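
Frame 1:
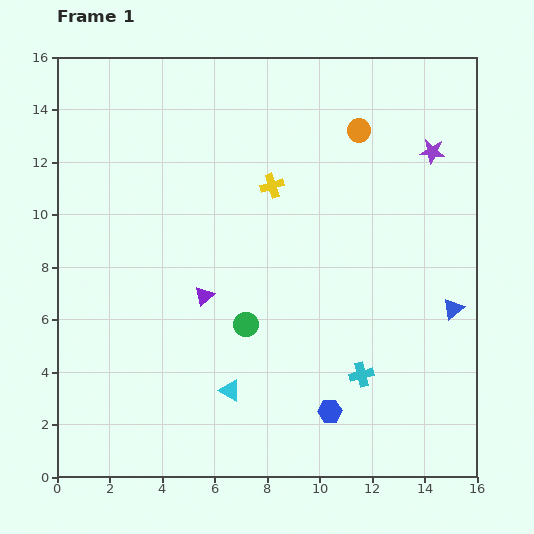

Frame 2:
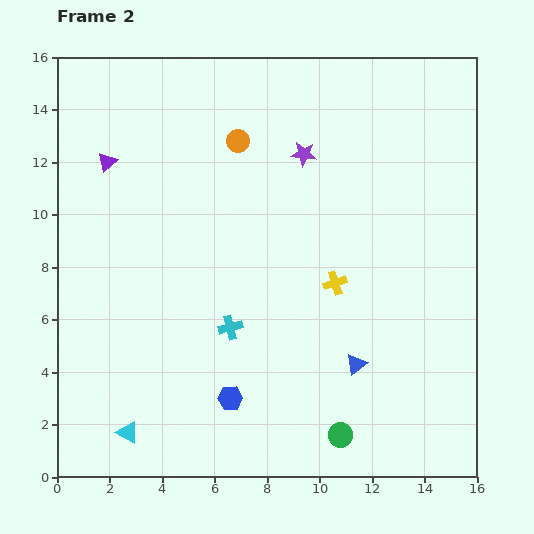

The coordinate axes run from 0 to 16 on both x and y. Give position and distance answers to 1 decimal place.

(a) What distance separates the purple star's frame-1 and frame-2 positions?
4.9

The purple star moved from (14.3, 12.4) to (9.4, 12.3), a distance of √(4.9² + 0.1²) ≈ 4.9.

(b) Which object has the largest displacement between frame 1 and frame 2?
the purple triangle

(moved 6.3; next 5.5)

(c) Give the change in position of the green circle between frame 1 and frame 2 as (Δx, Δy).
(3.6, -4.2)

The green circle was at (7.2, 5.8) in frame 1 and (10.8, 1.6) in frame 2.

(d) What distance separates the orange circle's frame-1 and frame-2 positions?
4.6

The orange circle moved from (11.5, 13.2) to (6.9, 12.8), a distance of √(4.6² + 0.4²) ≈ 4.6.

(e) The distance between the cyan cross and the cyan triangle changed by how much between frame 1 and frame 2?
+0.6

Distance in frame 1: 5.0. Distance in frame 2: 5.6.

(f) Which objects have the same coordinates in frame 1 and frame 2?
none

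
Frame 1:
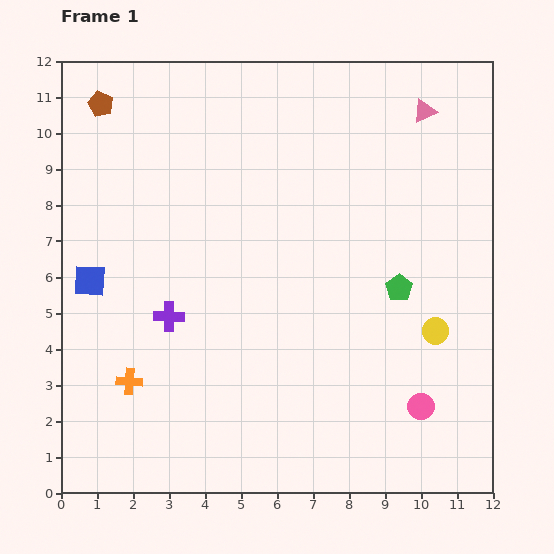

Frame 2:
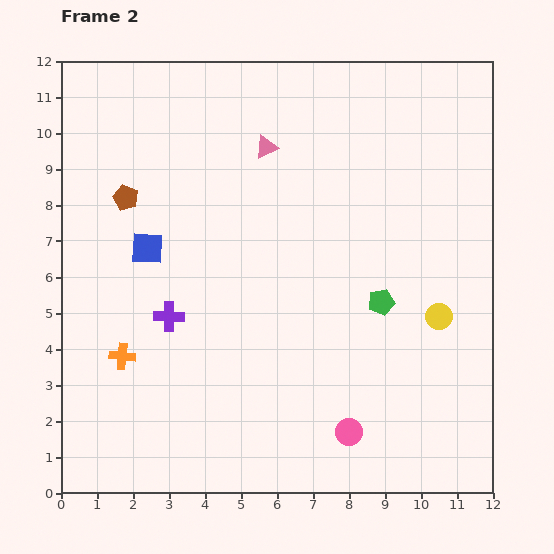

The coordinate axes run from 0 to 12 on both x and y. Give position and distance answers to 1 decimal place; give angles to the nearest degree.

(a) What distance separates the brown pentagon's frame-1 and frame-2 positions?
2.7

The brown pentagon moved from (1.1, 10.8) to (1.8, 8.2), a distance of √(0.7² + 2.6²) ≈ 2.7.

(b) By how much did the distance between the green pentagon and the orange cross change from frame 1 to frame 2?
-0.5

Distance in frame 1: 7.9. Distance in frame 2: 7.4.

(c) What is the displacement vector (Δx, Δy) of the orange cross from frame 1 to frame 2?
(-0.2, 0.7)

The orange cross was at (1.9, 3.1) in frame 1 and (1.7, 3.8) in frame 2.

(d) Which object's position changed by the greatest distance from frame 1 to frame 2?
the pink triangle

(moved 4.5; next 2.7)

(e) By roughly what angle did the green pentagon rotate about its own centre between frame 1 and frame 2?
22° clockwise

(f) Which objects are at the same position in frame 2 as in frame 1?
the purple cross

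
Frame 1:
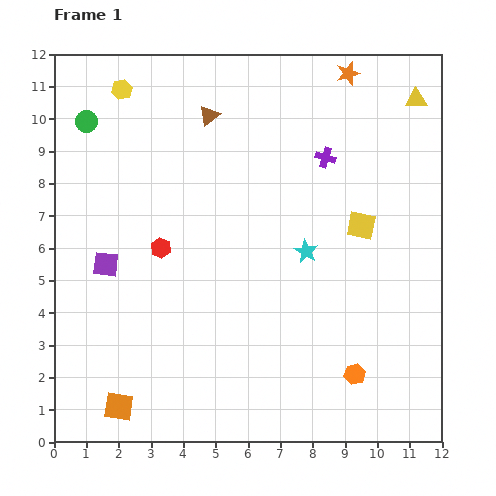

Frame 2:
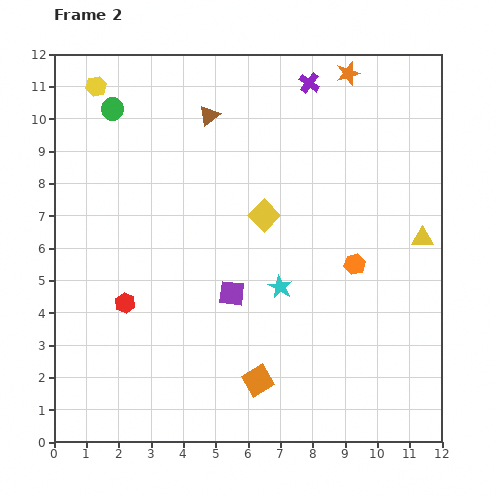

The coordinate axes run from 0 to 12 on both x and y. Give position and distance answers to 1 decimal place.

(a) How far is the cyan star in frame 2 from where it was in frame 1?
1.4

The cyan star moved from (7.8, 5.9) to (7.0, 4.8), a distance of √(0.8² + 1.1²) ≈ 1.4.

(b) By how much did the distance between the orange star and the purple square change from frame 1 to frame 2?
-1.8

Distance in frame 1: 9.5. Distance in frame 2: 7.7.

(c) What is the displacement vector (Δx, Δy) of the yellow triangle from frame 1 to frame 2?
(0.2, -4.3)

The yellow triangle was at (11.2, 10.6) in frame 1 and (11.4, 6.3) in frame 2.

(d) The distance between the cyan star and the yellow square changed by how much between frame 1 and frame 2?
+0.4

Distance in frame 1: 1.9. Distance in frame 2: 2.3.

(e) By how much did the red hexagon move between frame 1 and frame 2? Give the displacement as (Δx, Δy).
(-1.1, -1.7)

The red hexagon was at (3.3, 6.0) in frame 1 and (2.2, 4.3) in frame 2.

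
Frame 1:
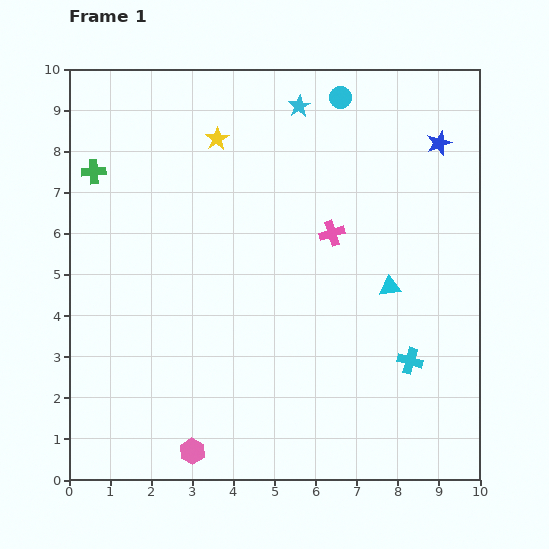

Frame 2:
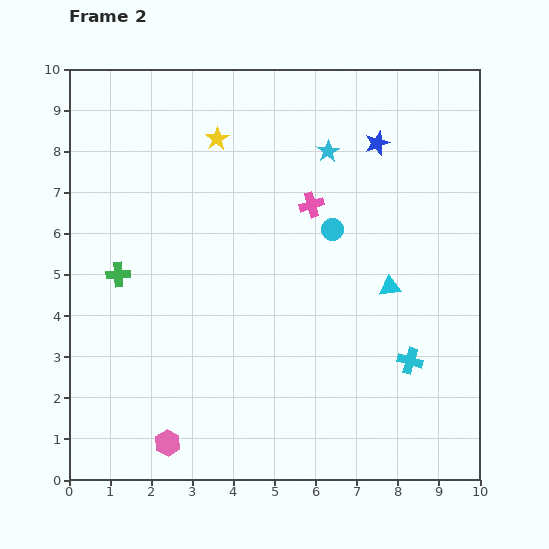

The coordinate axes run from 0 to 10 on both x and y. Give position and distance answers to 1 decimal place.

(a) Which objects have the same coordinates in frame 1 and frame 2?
the cyan cross, the yellow star, the cyan triangle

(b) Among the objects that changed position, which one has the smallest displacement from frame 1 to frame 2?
the pink hexagon

(moved 0.6)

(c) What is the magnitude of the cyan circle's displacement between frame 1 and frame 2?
3.2

The cyan circle moved from (6.6, 9.3) to (6.4, 6.1), a distance of √(0.2² + 3.2²) ≈ 3.2.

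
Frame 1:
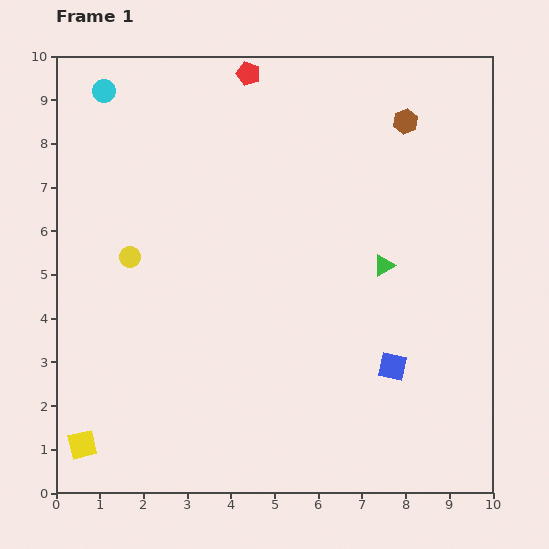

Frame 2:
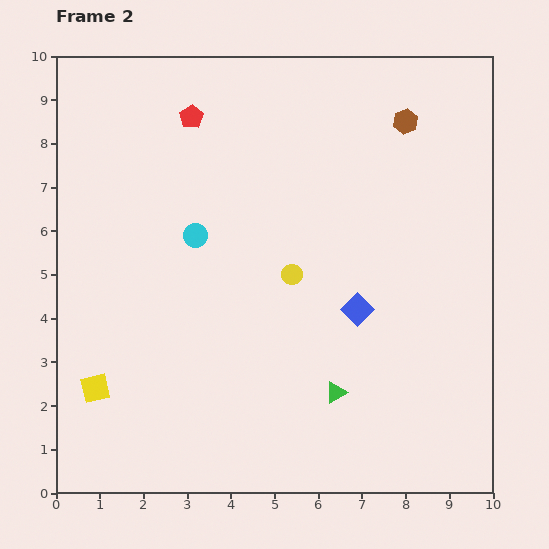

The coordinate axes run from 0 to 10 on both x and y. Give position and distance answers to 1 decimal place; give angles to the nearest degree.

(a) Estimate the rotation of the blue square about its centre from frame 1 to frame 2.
35° clockwise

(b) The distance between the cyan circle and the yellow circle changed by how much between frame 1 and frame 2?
-1.4

Distance in frame 1: 3.8. Distance in frame 2: 2.4.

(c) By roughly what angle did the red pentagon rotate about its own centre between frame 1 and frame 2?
19° clockwise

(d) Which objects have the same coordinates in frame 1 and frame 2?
the brown hexagon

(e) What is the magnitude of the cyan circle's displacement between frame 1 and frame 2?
3.9

The cyan circle moved from (1.1, 9.2) to (3.2, 5.9), a distance of √(2.1² + 3.3²) ≈ 3.9.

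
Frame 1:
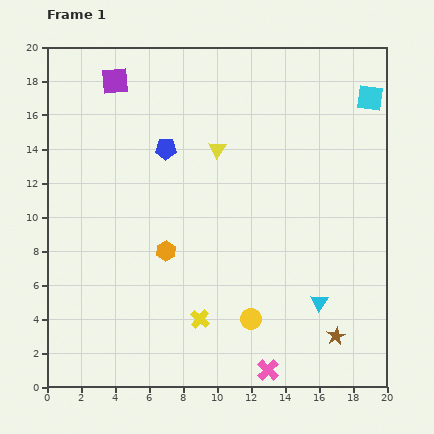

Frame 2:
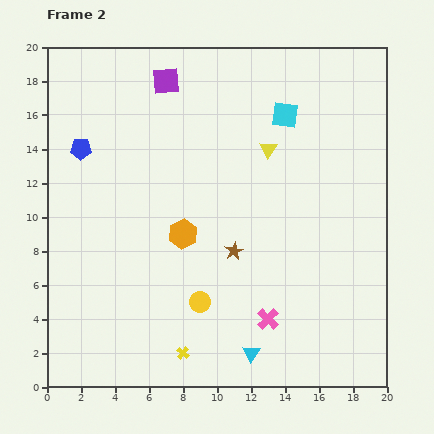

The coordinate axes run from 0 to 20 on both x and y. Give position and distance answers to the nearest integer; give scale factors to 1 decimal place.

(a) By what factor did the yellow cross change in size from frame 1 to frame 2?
0.6×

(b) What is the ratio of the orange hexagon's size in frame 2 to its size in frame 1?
1.5×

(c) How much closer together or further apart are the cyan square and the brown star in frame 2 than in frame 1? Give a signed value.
-5

Distance in frame 1: 14. Distance in frame 2: 9.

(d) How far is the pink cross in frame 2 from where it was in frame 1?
3

The pink cross moved from (13, 1) to (13, 4), a distance of √(0² + 3²) ≈ 3.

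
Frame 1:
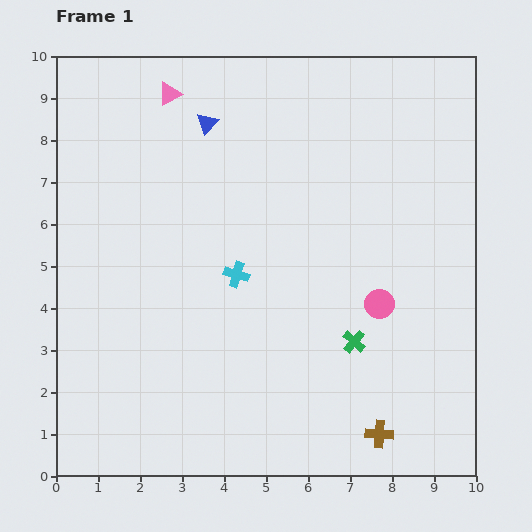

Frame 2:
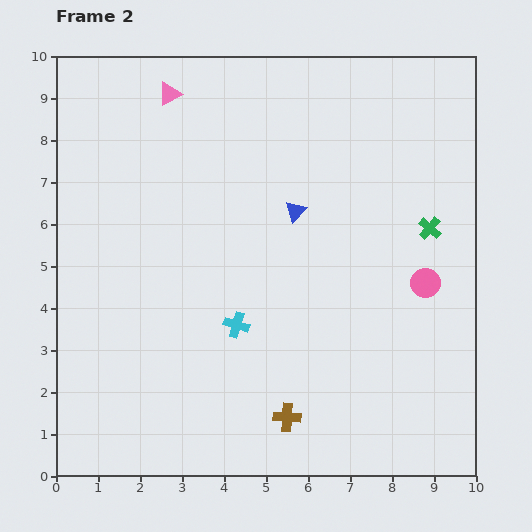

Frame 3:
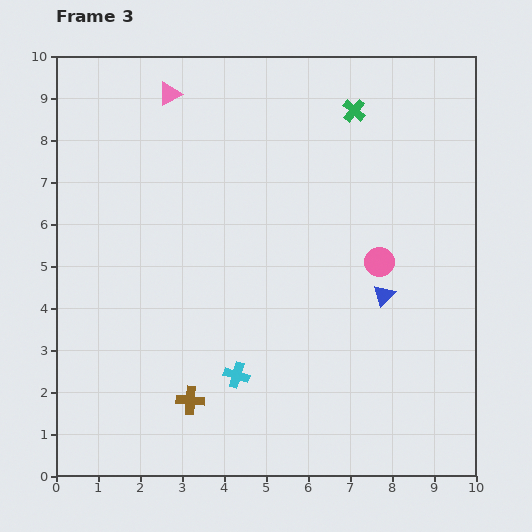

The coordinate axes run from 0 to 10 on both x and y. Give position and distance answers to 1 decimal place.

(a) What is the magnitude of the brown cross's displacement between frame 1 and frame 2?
2.2

The brown cross moved from (7.7, 1.0) to (5.5, 1.4), a distance of √(2.2² + 0.4²) ≈ 2.2.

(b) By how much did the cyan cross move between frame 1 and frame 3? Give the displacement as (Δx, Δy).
(0.0, -2.4)

The cyan cross was at (4.3, 4.8) in frame 1 and (4.3, 2.4) in frame 3.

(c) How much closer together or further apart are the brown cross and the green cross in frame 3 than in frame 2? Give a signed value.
+2.3

Distance in frame 2: 5.6. Distance in frame 3: 7.9.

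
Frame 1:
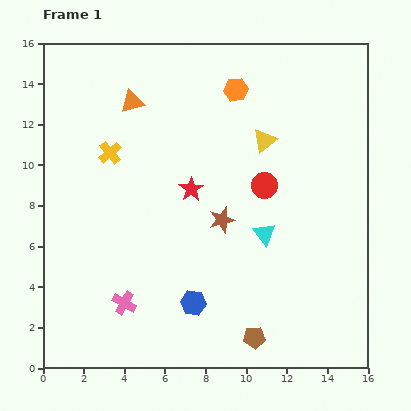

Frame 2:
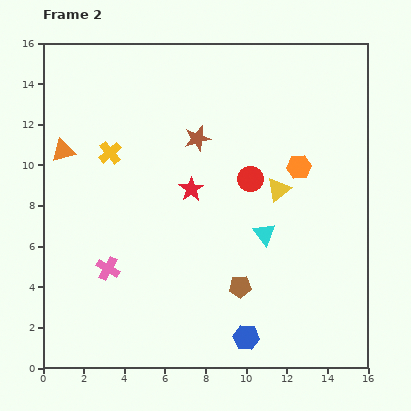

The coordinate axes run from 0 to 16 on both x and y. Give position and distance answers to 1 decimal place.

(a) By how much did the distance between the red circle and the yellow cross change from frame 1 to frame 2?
-0.8

Distance in frame 1: 7.8. Distance in frame 2: 7.0.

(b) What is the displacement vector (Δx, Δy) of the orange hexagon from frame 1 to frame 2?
(3.1, -3.8)

The orange hexagon was at (9.5, 13.7) in frame 1 and (12.6, 9.9) in frame 2.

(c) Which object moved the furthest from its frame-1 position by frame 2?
the orange hexagon

(moved 4.9; next 4.2)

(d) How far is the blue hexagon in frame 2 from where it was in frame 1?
3.1

The blue hexagon moved from (7.4, 3.2) to (10.0, 1.5), a distance of √(2.6² + 1.7²) ≈ 3.1.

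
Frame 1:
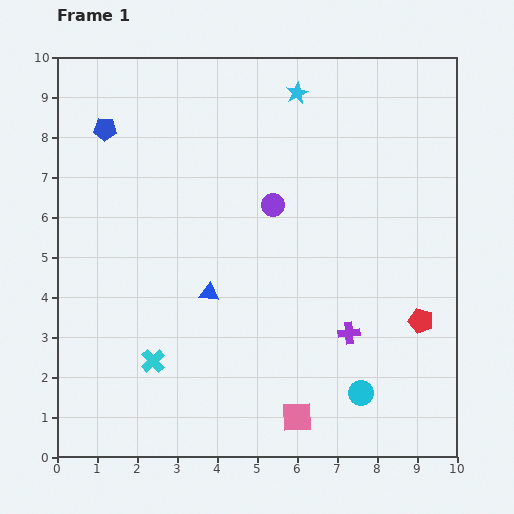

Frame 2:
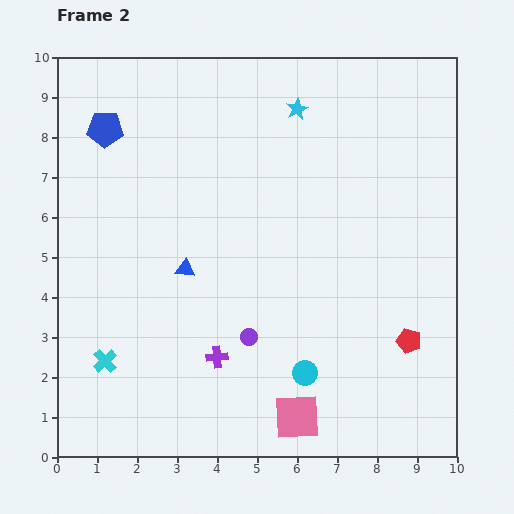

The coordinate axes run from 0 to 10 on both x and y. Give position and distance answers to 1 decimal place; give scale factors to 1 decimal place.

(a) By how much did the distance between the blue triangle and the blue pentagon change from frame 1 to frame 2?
-0.9

Distance in frame 1: 4.9. Distance in frame 2: 4.0.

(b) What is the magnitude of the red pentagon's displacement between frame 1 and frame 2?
0.6

The red pentagon moved from (9.1, 3.4) to (8.8, 2.9), a distance of √(0.3² + 0.5²) ≈ 0.6.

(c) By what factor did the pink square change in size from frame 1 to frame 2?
1.5×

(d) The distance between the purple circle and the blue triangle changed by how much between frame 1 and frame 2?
-0.4

Distance in frame 1: 2.7. Distance in frame 2: 2.3.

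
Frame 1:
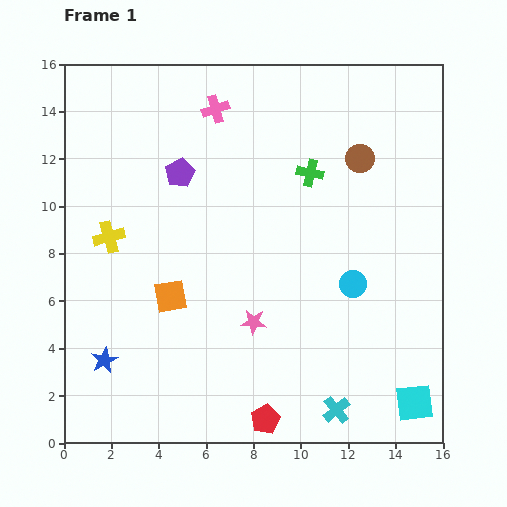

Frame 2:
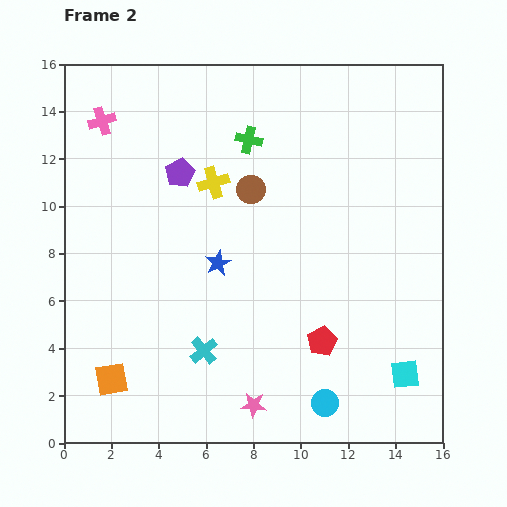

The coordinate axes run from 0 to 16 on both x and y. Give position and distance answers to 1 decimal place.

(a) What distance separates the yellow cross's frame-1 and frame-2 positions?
5.0

The yellow cross moved from (1.9, 8.7) to (6.3, 11.0), a distance of √(4.4² + 2.3²) ≈ 5.0.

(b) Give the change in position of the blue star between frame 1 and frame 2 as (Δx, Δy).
(4.8, 4.1)

The blue star was at (1.7, 3.5) in frame 1 and (6.5, 7.6) in frame 2.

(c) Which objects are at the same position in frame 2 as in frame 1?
the purple pentagon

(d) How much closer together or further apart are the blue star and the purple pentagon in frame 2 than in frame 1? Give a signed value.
-4.4

Distance in frame 1: 8.5. Distance in frame 2: 4.1.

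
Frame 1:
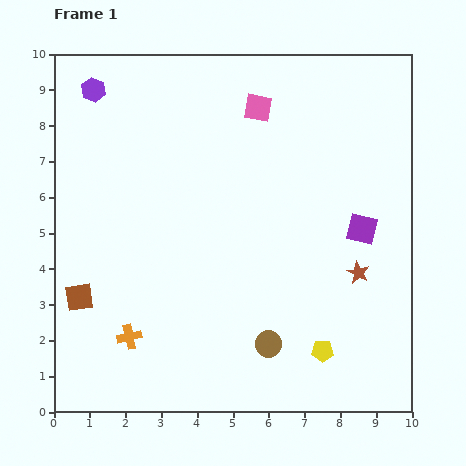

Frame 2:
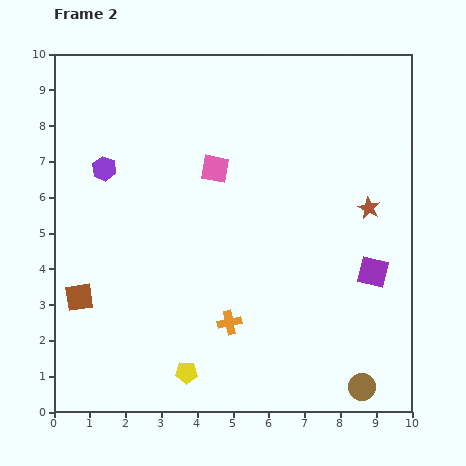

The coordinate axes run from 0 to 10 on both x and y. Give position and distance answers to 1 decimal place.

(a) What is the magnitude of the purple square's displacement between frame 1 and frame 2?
1.2

The purple square moved from (8.6, 5.1) to (8.9, 3.9), a distance of √(0.3² + 1.2²) ≈ 1.2.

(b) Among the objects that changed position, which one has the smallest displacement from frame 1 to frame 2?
the purple square

(moved 1.2)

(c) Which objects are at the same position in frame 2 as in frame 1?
the brown square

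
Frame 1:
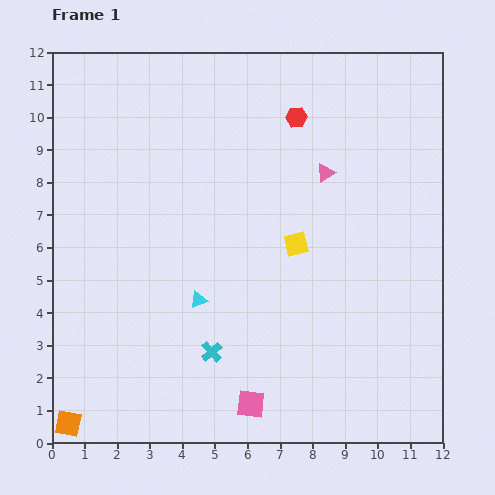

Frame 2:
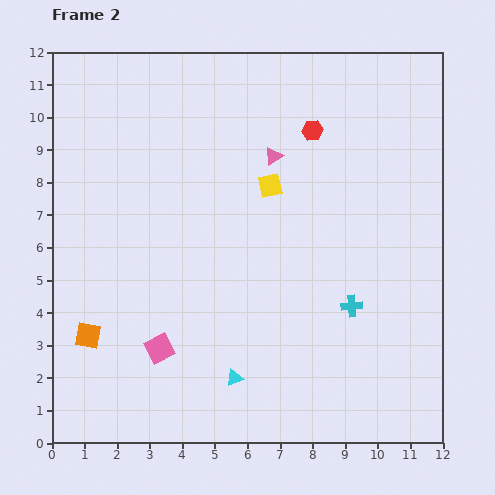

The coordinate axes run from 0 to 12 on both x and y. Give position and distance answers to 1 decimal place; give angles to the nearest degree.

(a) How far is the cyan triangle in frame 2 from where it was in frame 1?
2.6

The cyan triangle moved from (4.5, 4.4) to (5.6, 2.0), a distance of √(1.1² + 2.4²) ≈ 2.6.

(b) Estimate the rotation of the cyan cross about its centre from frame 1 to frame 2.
36° clockwise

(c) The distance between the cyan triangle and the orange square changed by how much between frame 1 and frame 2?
-0.8

Distance in frame 1: 5.5. Distance in frame 2: 4.7.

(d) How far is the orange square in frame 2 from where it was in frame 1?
2.8

The orange square moved from (0.5, 0.6) to (1.1, 3.3), a distance of √(0.6² + 2.7²) ≈ 2.8.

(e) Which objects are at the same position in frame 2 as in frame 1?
none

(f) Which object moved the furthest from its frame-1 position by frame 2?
the cyan cross

(moved 4.5; next 3.3)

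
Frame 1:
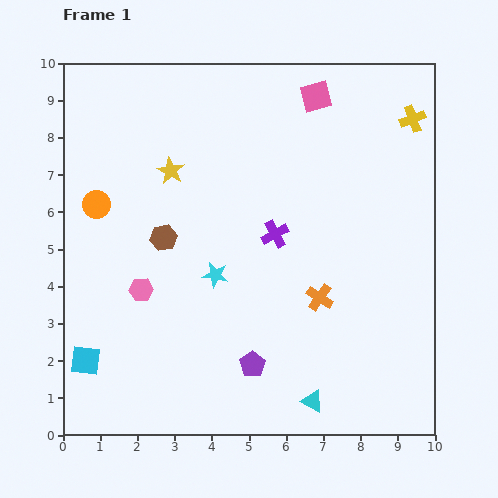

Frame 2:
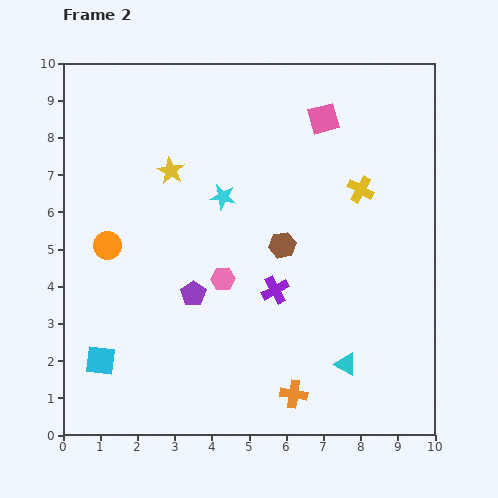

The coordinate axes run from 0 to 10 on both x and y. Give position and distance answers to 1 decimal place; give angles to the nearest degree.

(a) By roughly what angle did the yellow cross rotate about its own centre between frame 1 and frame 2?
39° counter-clockwise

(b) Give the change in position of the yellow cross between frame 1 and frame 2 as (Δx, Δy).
(-1.4, -1.9)

The yellow cross was at (9.4, 8.5) in frame 1 and (8.0, 6.6) in frame 2.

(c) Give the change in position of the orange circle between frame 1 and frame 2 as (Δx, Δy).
(0.3, -1.1)

The orange circle was at (0.9, 6.2) in frame 1 and (1.2, 5.1) in frame 2.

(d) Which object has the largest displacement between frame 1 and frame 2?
the brown hexagon

(moved 3.2; next 2.7)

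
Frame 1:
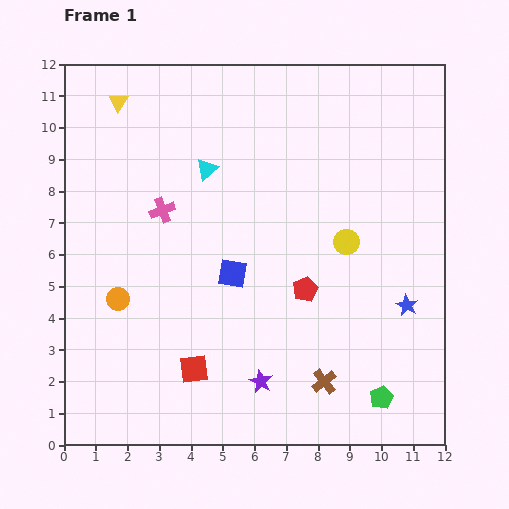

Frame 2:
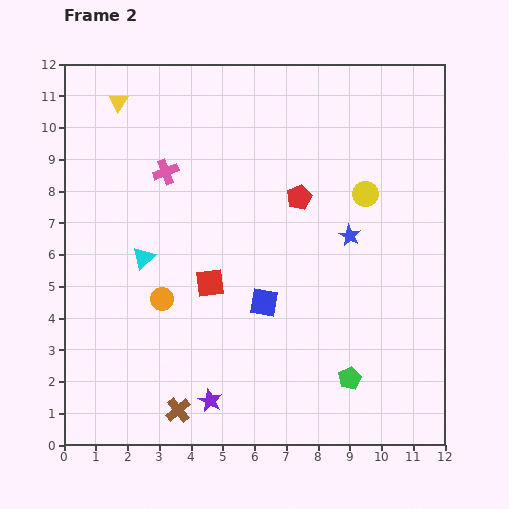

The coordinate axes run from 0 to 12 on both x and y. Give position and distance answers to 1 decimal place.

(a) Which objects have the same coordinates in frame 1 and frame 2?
the yellow triangle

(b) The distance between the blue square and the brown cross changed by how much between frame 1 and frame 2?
-0.2

Distance in frame 1: 4.5. Distance in frame 2: 4.3.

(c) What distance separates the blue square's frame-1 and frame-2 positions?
1.3

The blue square moved from (5.3, 5.4) to (6.3, 4.5), a distance of √(1.0² + 0.9²) ≈ 1.3.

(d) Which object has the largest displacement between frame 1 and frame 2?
the brown cross

(moved 4.7; next 3.4)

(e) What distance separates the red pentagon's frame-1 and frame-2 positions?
2.9

The red pentagon moved from (7.6, 4.9) to (7.4, 7.8), a distance of √(0.2² + 2.9²) ≈ 2.9.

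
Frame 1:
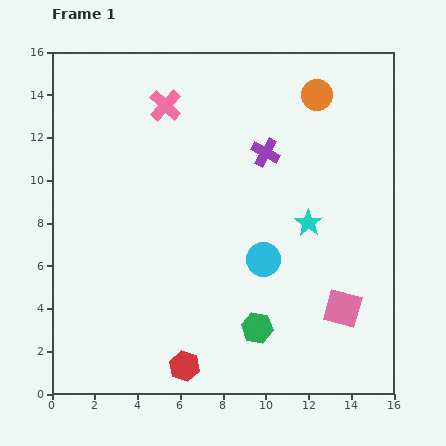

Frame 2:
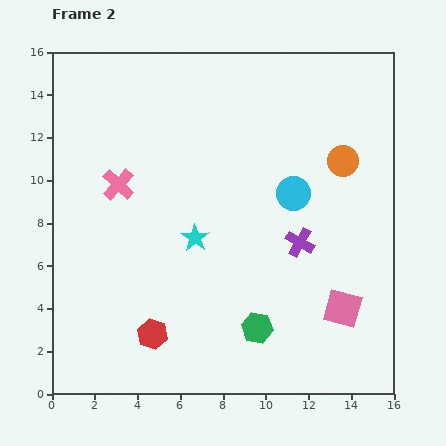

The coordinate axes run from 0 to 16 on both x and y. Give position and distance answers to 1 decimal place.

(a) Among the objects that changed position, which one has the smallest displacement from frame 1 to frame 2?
the red hexagon

(moved 2.1)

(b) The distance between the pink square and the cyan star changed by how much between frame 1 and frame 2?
+3.3

Distance in frame 1: 4.3. Distance in frame 2: 7.6.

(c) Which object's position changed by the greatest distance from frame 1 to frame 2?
the cyan star

(moved 5.3; next 4.5)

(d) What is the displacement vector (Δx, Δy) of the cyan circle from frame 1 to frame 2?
(1.4, 3.1)

The cyan circle was at (9.9, 6.3) in frame 1 and (11.3, 9.4) in frame 2.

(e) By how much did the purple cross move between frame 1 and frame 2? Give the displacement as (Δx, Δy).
(1.6, -4.2)

The purple cross was at (10.0, 11.3) in frame 1 and (11.6, 7.1) in frame 2.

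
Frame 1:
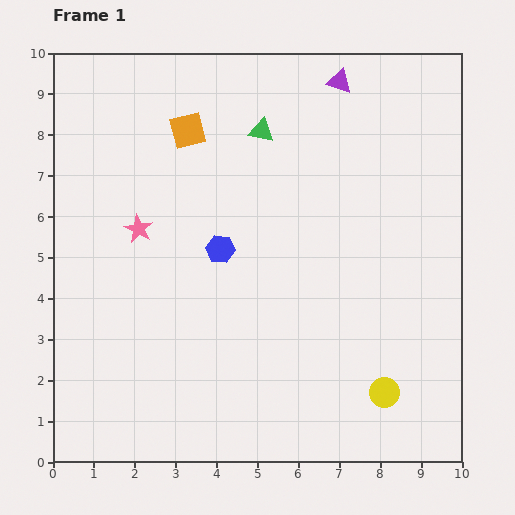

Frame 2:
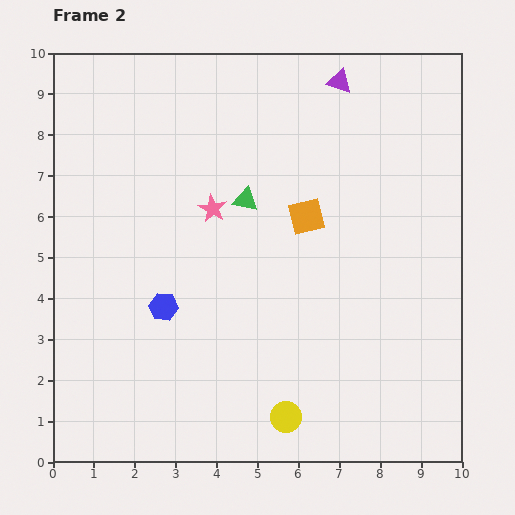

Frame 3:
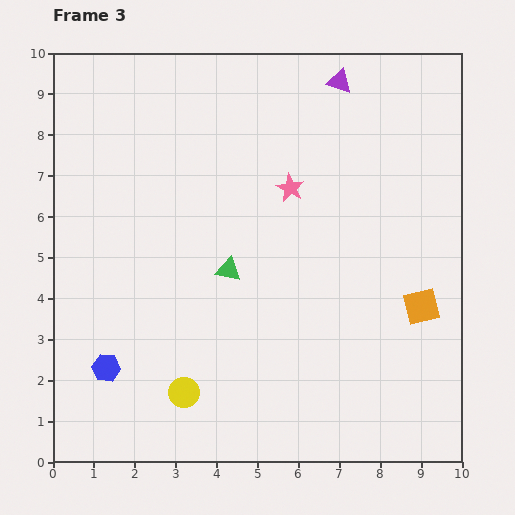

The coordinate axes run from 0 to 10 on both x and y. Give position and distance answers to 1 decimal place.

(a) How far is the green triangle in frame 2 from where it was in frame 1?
1.7

The green triangle moved from (5.1, 8.1) to (4.7, 6.4), a distance of √(0.4² + 1.7²) ≈ 1.7.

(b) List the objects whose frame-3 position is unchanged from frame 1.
the purple triangle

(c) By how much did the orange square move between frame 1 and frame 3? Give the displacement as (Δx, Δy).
(5.7, -4.3)

The orange square was at (3.3, 8.1) in frame 1 and (9.0, 3.8) in frame 3.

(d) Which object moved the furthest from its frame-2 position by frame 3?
the orange square

(moved 3.6; next 2.6)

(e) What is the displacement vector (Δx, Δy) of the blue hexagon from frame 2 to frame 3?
(-1.4, -1.5)

The blue hexagon was at (2.7, 3.8) in frame 2 and (1.3, 2.3) in frame 3.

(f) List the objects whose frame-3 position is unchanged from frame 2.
the purple triangle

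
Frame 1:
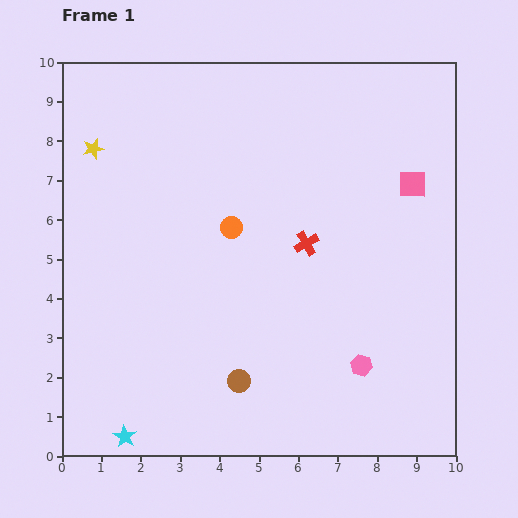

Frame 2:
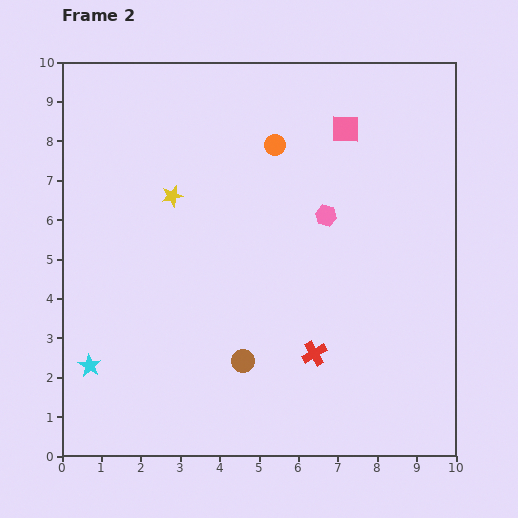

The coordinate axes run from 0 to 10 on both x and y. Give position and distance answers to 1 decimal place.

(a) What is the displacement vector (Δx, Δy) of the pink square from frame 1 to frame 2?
(-1.7, 1.4)

The pink square was at (8.9, 6.9) in frame 1 and (7.2, 8.3) in frame 2.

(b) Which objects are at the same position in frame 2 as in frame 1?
none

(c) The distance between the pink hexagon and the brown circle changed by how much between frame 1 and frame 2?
+1.2

Distance in frame 1: 3.1. Distance in frame 2: 4.3.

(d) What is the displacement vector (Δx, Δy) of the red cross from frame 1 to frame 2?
(0.2, -2.8)

The red cross was at (6.2, 5.4) in frame 1 and (6.4, 2.6) in frame 2.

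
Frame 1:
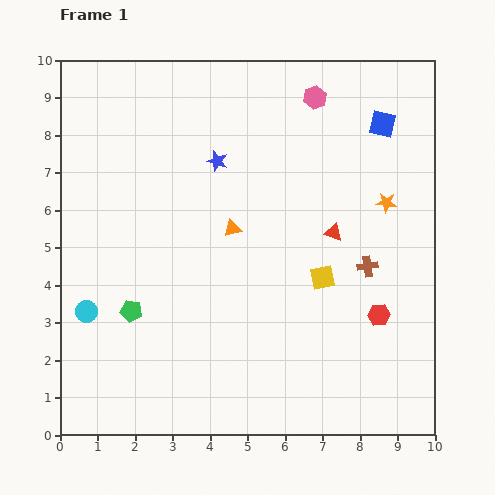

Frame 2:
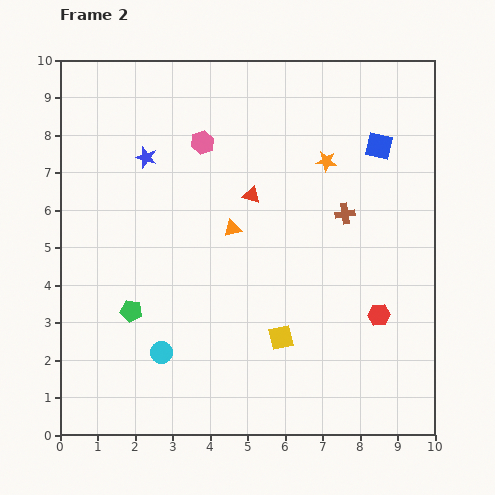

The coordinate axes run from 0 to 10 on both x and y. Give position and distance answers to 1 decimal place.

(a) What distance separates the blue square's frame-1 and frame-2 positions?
0.6

The blue square moved from (8.6, 8.3) to (8.5, 7.7), a distance of √(0.1² + 0.6²) ≈ 0.6.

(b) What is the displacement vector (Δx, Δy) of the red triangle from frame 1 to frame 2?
(-2.2, 1.0)

The red triangle was at (7.3, 5.4) in frame 1 and (5.1, 6.4) in frame 2.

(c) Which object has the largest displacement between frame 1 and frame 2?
the pink hexagon

(moved 3.2; next 2.4)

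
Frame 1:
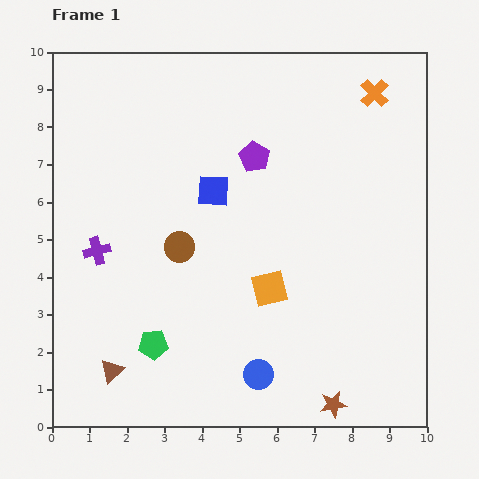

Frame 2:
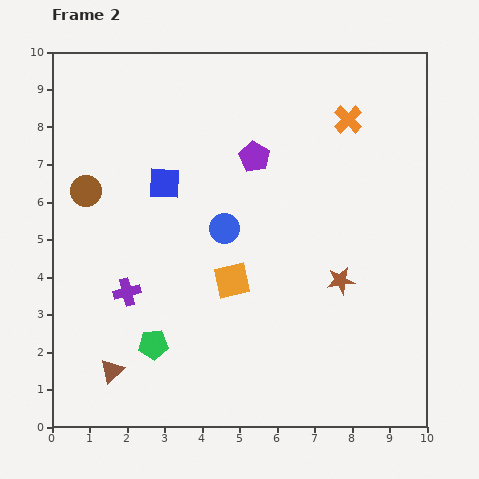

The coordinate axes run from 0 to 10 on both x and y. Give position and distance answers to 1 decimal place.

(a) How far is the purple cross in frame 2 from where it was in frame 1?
1.4

The purple cross moved from (1.2, 4.7) to (2.0, 3.6), a distance of √(0.8² + 1.1²) ≈ 1.4.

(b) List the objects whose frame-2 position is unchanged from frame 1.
the brown triangle, the green pentagon, the purple pentagon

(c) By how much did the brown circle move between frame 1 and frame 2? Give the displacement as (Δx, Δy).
(-2.5, 1.5)

The brown circle was at (3.4, 4.8) in frame 1 and (0.9, 6.3) in frame 2.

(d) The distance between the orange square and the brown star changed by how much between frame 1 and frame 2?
-0.6

Distance in frame 1: 3.5. Distance in frame 2: 2.9.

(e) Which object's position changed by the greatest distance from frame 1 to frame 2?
the blue circle

(moved 4.0; next 3.3)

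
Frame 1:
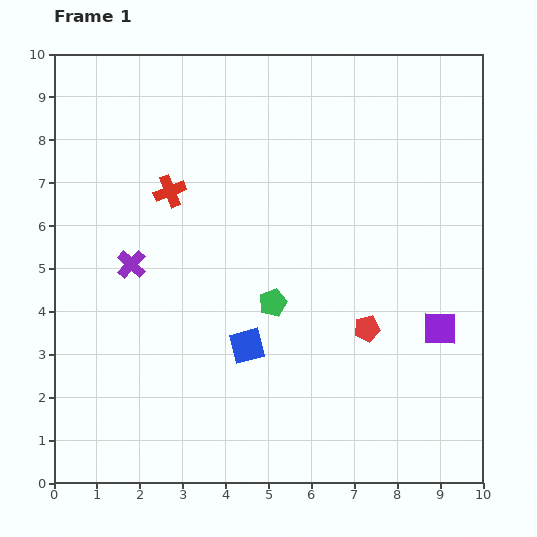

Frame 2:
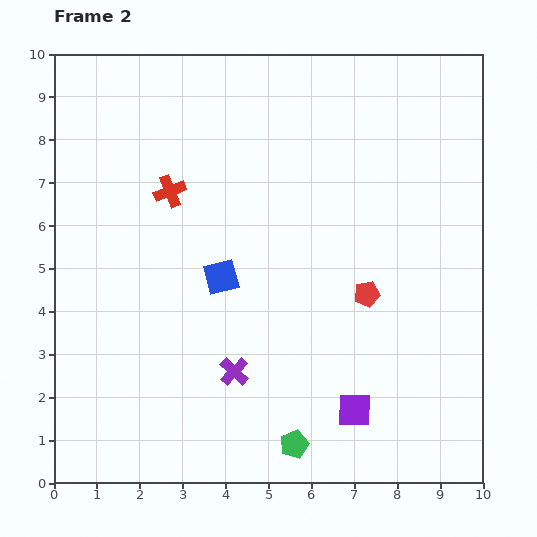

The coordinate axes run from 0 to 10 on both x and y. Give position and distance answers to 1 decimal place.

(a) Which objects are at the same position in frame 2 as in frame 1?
the red cross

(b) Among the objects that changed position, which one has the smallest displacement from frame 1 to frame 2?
the red pentagon

(moved 0.8)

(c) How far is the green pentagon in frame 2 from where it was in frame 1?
3.3

The green pentagon moved from (5.1, 4.2) to (5.6, 0.9), a distance of √(0.5² + 3.3²) ≈ 3.3.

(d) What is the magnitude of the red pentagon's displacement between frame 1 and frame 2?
0.8

The red pentagon moved from (7.3, 3.6) to (7.3, 4.4), a distance of √(0.0² + 0.8²) ≈ 0.8.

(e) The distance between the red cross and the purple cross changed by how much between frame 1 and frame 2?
+2.6

Distance in frame 1: 1.9. Distance in frame 2: 4.5.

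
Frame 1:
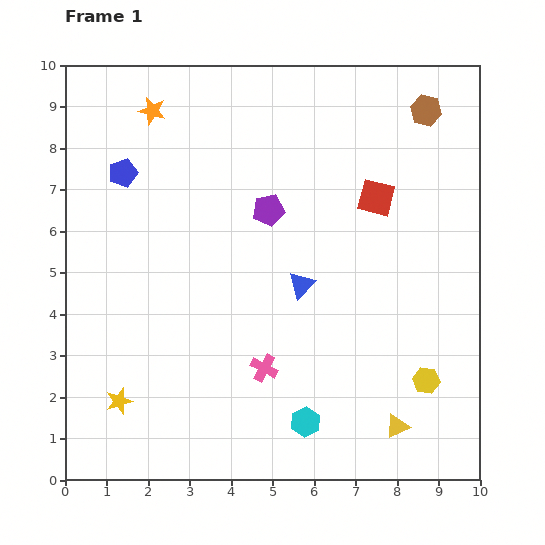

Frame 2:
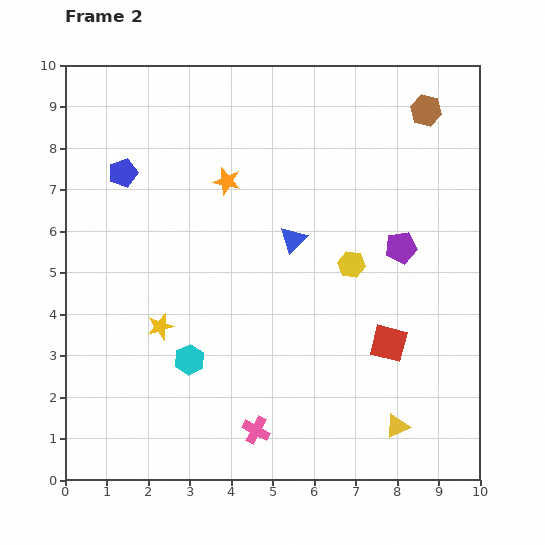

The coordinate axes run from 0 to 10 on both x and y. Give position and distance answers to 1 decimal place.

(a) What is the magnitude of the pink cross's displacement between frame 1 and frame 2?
1.5

The pink cross moved from (4.8, 2.7) to (4.6, 1.2), a distance of √(0.2² + 1.5²) ≈ 1.5.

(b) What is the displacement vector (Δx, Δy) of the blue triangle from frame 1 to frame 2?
(-0.2, 1.1)

The blue triangle was at (5.7, 4.7) in frame 1 and (5.5, 5.8) in frame 2.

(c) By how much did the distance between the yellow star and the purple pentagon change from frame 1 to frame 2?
+0.3

Distance in frame 1: 5.8. Distance in frame 2: 6.1.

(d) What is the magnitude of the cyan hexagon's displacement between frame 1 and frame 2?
3.2

The cyan hexagon moved from (5.8, 1.4) to (3.0, 2.9), a distance of √(2.8² + 1.5²) ≈ 3.2.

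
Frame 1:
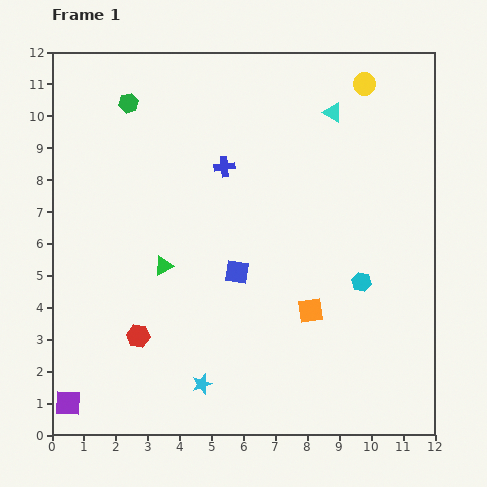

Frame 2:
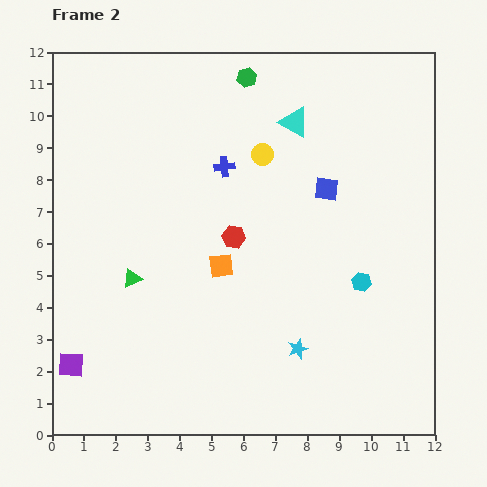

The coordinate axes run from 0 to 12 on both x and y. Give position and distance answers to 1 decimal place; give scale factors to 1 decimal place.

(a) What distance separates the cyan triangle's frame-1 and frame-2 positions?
1.2

The cyan triangle moved from (8.8, 10.1) to (7.6, 9.8), a distance of √(1.2² + 0.3²) ≈ 1.2.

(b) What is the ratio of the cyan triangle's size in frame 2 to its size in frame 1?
1.5×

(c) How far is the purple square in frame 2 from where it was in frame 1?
1.2

The purple square moved from (0.5, 1.0) to (0.6, 2.2), a distance of √(0.1² + 1.2²) ≈ 1.2.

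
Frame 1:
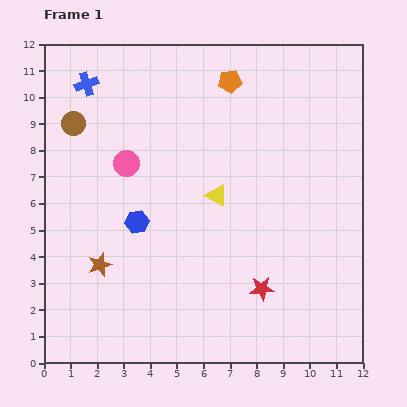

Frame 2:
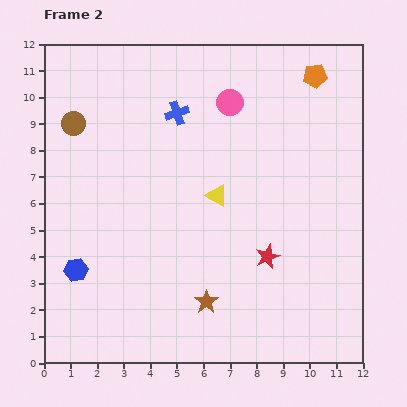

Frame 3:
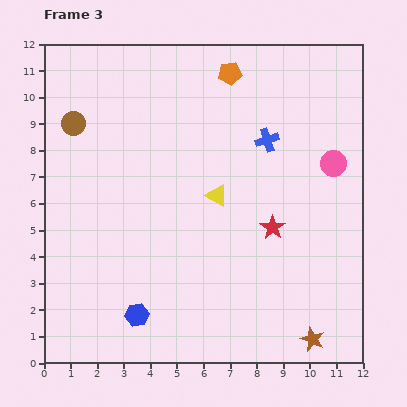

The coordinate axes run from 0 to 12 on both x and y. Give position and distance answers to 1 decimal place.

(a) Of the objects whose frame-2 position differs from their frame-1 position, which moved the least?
the red star

(moved 1.2)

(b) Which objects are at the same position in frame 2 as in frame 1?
the brown circle, the yellow triangle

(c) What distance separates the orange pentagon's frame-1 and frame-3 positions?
0.3

The orange pentagon moved from (7.0, 10.6) to (7.0, 10.9), a distance of √(0.0² + 0.3²) ≈ 0.3.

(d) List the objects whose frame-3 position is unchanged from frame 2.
the brown circle, the yellow triangle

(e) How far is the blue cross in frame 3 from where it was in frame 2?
3.5

The blue cross moved from (5.0, 9.4) to (8.4, 8.4), a distance of √(3.4² + 1.0²) ≈ 3.5.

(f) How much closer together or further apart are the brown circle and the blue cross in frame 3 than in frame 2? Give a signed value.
+3.4

Distance in frame 2: 3.9. Distance in frame 3: 7.3.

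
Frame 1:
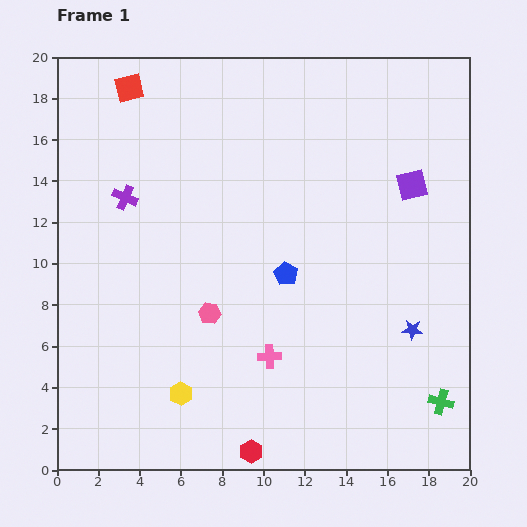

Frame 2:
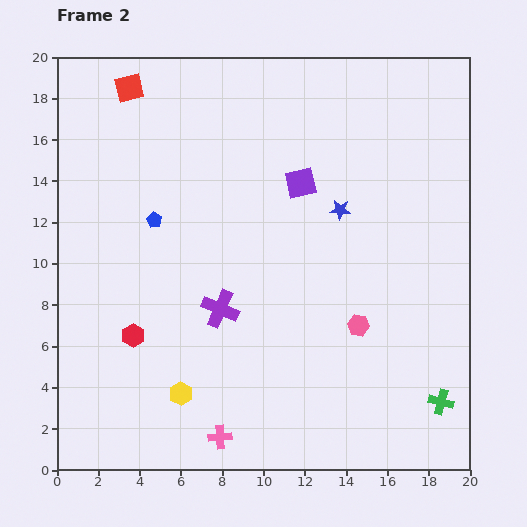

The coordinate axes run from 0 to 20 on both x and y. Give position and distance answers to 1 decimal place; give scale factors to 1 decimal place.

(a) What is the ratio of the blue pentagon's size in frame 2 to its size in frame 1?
0.6×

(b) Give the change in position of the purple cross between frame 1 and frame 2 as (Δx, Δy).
(4.6, -5.4)

The purple cross was at (3.3, 13.2) in frame 1 and (7.9, 7.8) in frame 2.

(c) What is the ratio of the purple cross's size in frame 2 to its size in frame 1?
1.5×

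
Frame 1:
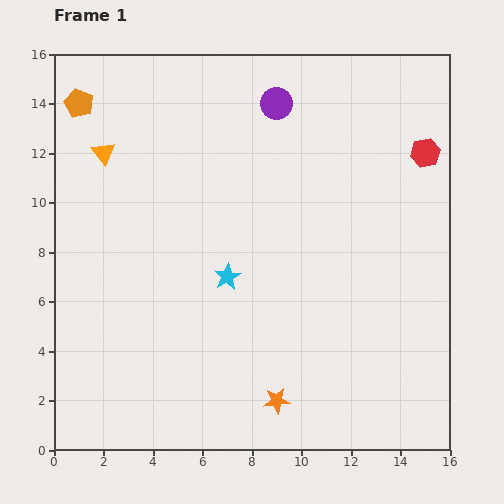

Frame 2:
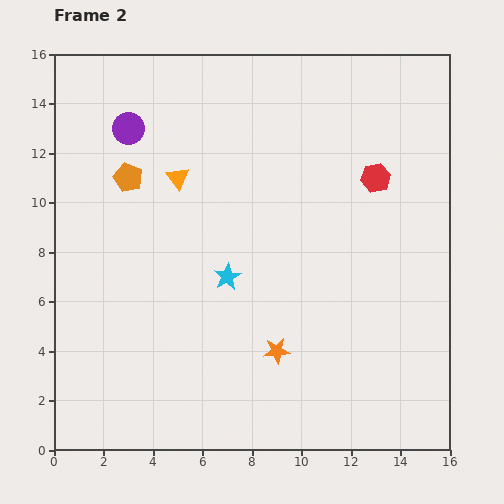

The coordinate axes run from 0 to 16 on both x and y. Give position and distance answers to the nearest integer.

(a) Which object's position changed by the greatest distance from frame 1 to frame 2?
the purple circle

(moved 6; next 4)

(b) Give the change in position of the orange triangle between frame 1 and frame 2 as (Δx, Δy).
(3, -1)

The orange triangle was at (2, 12) in frame 1 and (5, 11) in frame 2.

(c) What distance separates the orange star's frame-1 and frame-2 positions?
2

The orange star moved from (9, 2) to (9, 4), a distance of √(0² + 2²) ≈ 2.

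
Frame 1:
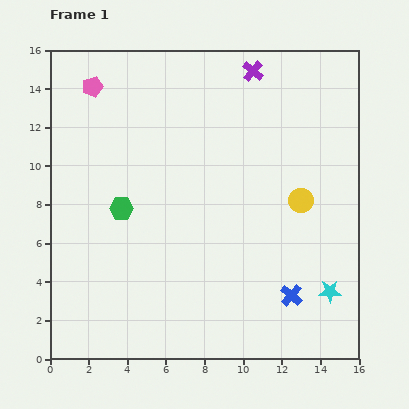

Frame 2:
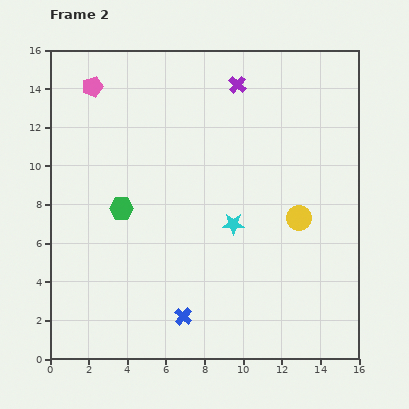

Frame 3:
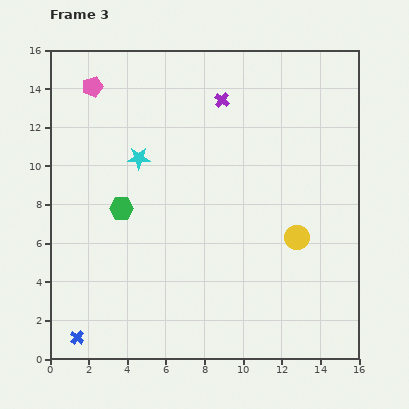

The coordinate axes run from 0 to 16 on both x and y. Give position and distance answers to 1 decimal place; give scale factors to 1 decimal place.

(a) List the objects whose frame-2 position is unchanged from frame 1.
the green hexagon, the pink pentagon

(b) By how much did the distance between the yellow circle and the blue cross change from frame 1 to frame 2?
+3.0

Distance in frame 1: 4.9. Distance in frame 2: 7.9.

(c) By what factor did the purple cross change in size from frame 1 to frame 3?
0.7×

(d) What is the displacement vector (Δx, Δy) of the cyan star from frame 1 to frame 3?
(-9.9, 6.9)

The cyan star was at (14.5, 3.5) in frame 1 and (4.6, 10.4) in frame 3.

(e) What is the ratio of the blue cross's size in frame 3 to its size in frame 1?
0.6×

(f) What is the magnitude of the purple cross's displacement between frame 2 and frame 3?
1.1

The purple cross moved from (9.7, 14.2) to (8.9, 13.4), a distance of √(0.8² + 0.8²) ≈ 1.1.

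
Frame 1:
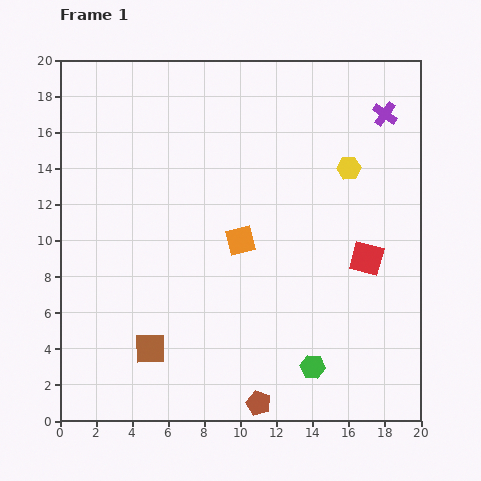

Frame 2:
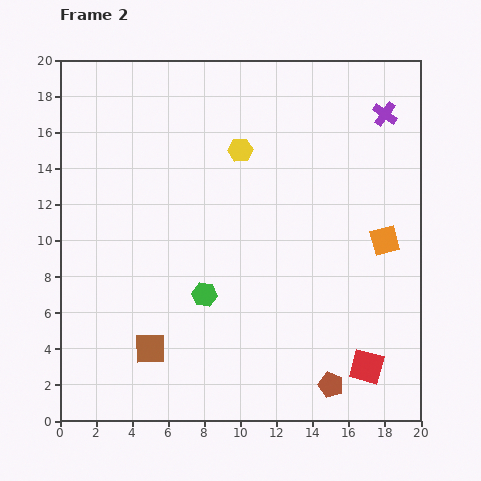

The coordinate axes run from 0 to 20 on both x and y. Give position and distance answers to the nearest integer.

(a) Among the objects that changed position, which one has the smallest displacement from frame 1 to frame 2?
the brown pentagon

(moved 4)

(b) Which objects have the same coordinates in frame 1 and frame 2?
the brown square, the purple cross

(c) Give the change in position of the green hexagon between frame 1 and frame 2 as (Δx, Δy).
(-6, 4)

The green hexagon was at (14, 3) in frame 1 and (8, 7) in frame 2.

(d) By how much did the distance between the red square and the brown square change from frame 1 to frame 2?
-1

Distance in frame 1: 13. Distance in frame 2: 12.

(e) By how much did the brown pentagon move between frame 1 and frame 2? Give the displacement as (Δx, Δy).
(4, 1)

The brown pentagon was at (11, 1) in frame 1 and (15, 2) in frame 2.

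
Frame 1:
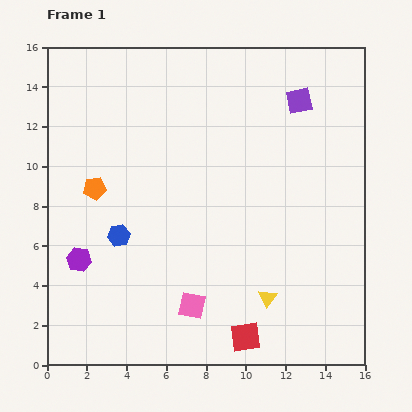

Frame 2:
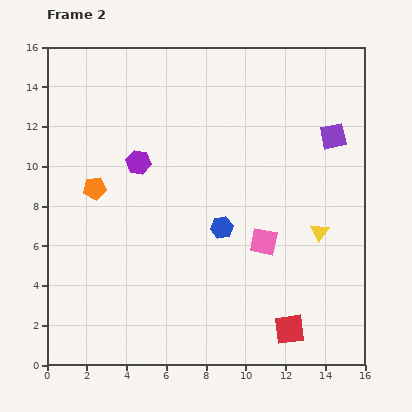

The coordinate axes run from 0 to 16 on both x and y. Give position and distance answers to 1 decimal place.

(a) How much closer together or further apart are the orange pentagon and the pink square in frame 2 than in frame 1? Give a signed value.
+1.2

Distance in frame 1: 7.7. Distance in frame 2: 8.9.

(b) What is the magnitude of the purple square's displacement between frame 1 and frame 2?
2.5

The purple square moved from (12.7, 13.3) to (14.4, 11.5), a distance of √(1.7² + 1.8²) ≈ 2.5.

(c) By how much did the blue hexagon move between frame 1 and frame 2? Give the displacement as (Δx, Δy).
(5.2, 0.4)

The blue hexagon was at (3.6, 6.5) in frame 1 and (8.8, 6.9) in frame 2.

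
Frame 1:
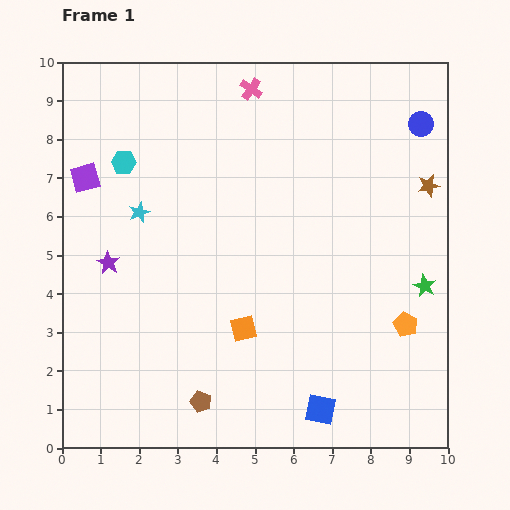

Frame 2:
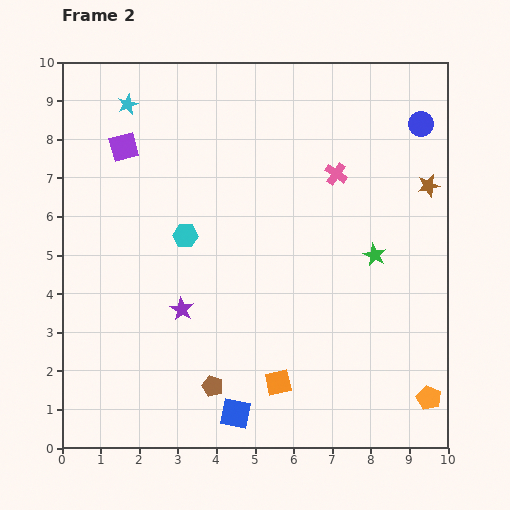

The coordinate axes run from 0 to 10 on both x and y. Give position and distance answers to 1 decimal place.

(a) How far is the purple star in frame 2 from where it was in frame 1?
2.2

The purple star moved from (1.2, 4.8) to (3.1, 3.6), a distance of √(1.9² + 1.2²) ≈ 2.2.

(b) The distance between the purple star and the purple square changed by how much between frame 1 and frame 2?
+2.2

Distance in frame 1: 2.3. Distance in frame 2: 4.5.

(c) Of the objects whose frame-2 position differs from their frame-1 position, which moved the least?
the brown pentagon

(moved 0.5)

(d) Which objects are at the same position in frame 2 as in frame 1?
the blue circle, the brown star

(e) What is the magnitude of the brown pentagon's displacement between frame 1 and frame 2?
0.5

The brown pentagon moved from (3.6, 1.2) to (3.9, 1.6), a distance of √(0.3² + 0.4²) ≈ 0.5.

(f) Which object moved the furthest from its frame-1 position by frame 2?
the pink cross

(moved 3.1; next 2.8)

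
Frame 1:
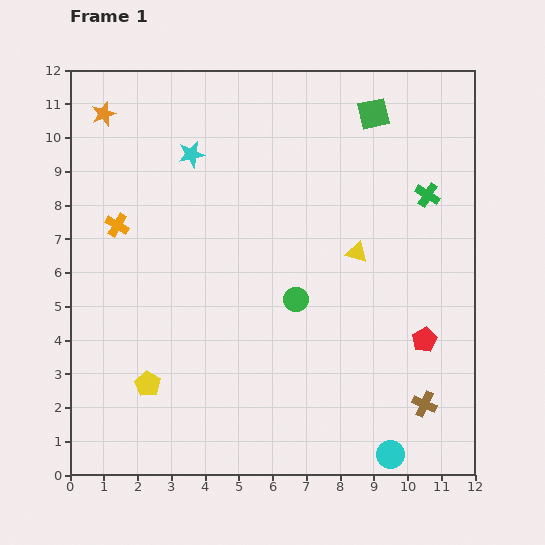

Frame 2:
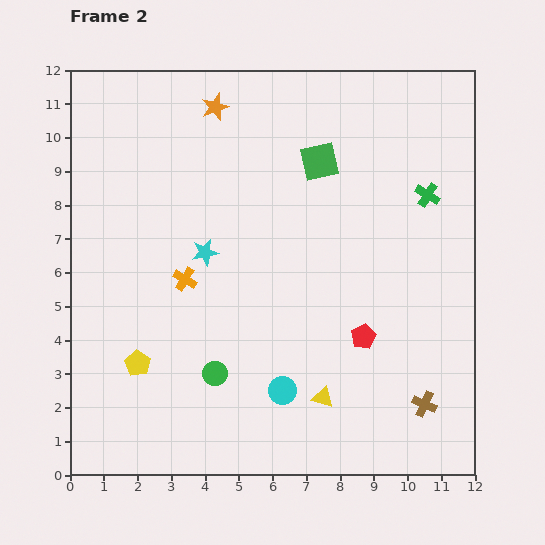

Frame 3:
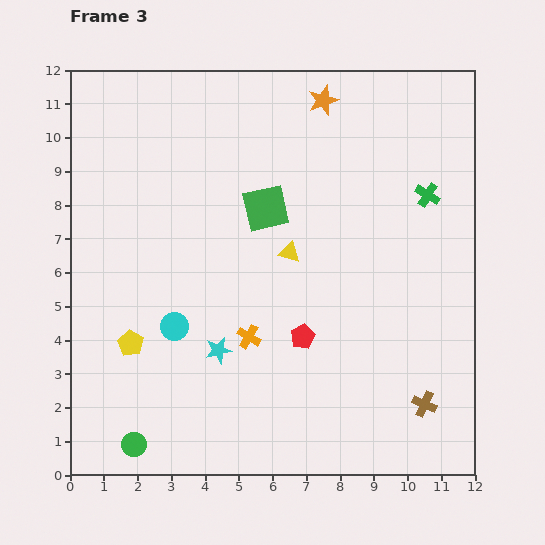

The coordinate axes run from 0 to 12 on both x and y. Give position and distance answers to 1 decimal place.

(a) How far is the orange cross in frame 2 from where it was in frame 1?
2.6

The orange cross moved from (1.4, 7.4) to (3.4, 5.8), a distance of √(2.0² + 1.6²) ≈ 2.6.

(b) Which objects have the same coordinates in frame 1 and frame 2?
the green cross, the brown cross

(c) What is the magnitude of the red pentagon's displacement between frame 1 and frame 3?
3.6

The red pentagon moved from (10.5, 4.0) to (6.9, 4.1), a distance of √(3.6² + 0.1²) ≈ 3.6.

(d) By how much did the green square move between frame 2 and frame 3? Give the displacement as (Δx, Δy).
(-1.6, -1.4)

The green square was at (7.4, 9.3) in frame 2 and (5.8, 7.9) in frame 3.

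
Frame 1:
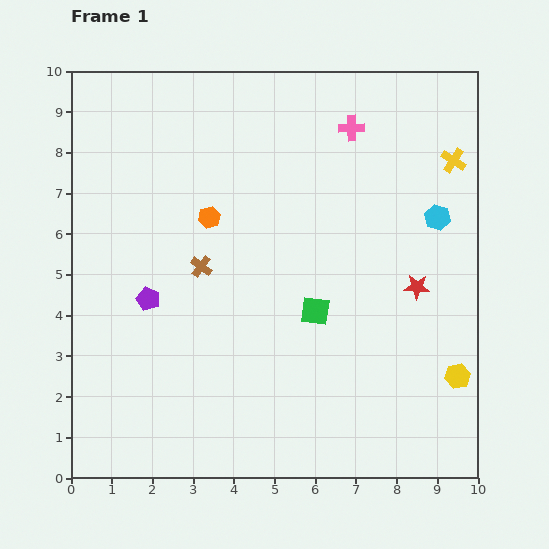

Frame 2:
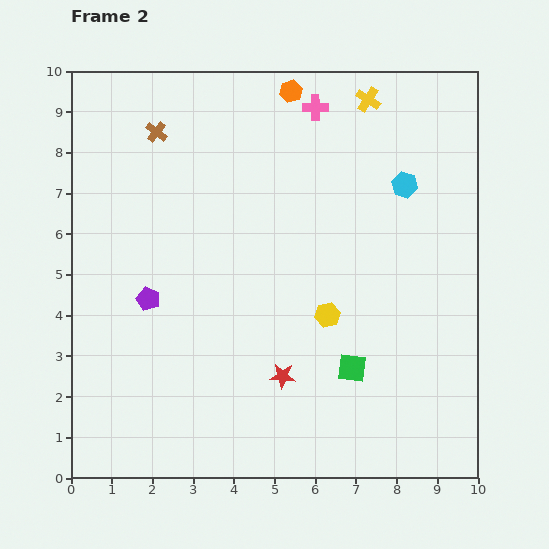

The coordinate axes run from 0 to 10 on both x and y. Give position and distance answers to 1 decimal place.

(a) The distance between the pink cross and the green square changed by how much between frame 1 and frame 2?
+1.9

Distance in frame 1: 4.6. Distance in frame 2: 6.5.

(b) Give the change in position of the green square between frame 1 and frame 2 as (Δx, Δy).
(0.9, -1.4)

The green square was at (6.0, 4.1) in frame 1 and (6.9, 2.7) in frame 2.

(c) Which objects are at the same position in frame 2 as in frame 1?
the purple pentagon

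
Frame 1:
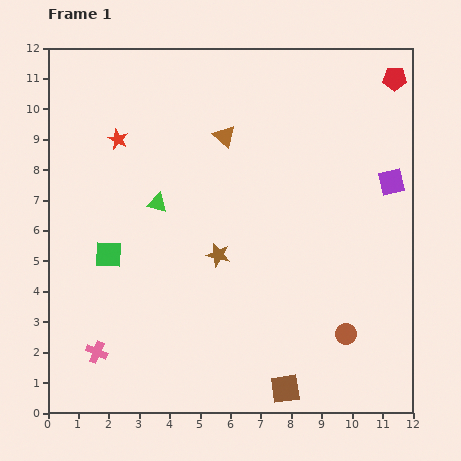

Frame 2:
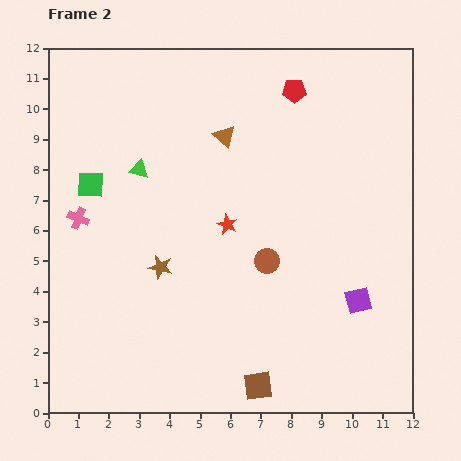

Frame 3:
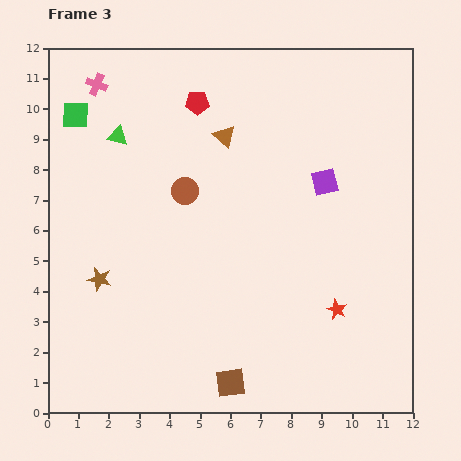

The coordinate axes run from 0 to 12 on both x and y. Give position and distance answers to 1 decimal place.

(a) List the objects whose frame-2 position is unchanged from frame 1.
the brown triangle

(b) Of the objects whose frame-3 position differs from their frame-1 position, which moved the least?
the brown square

(moved 1.8)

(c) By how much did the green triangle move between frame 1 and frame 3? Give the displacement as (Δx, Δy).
(-1.3, 2.2)

The green triangle was at (3.6, 6.9) in frame 1 and (2.3, 9.1) in frame 3.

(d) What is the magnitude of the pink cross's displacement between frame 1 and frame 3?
8.8

The pink cross moved from (1.6, 2.0) to (1.6, 10.8), a distance of √(0.0² + 8.8²) ≈ 8.8.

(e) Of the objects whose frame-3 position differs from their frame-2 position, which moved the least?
the brown square

(moved 0.9)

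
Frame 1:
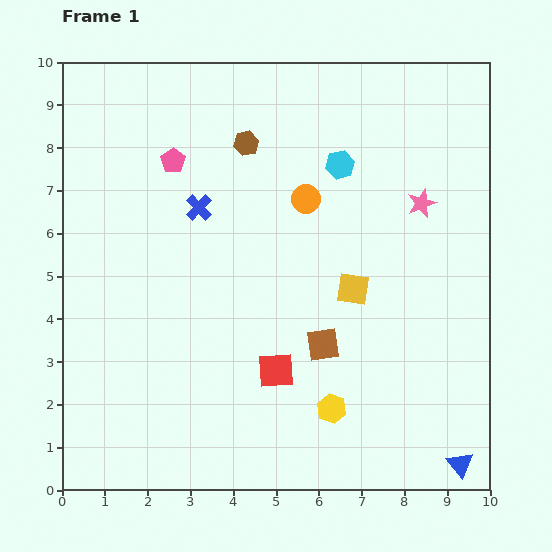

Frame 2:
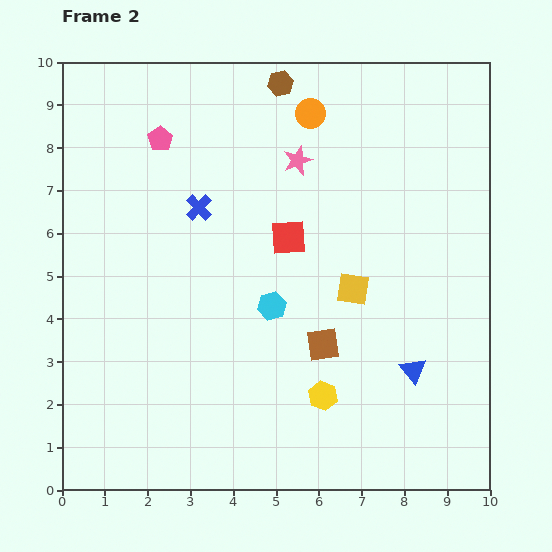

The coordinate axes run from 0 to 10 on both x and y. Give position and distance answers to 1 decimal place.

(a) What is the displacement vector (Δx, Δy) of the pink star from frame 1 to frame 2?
(-2.9, 1.0)

The pink star was at (8.4, 6.7) in frame 1 and (5.5, 7.7) in frame 2.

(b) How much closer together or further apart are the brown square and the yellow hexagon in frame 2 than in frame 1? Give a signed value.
-0.3

Distance in frame 1: 1.5. Distance in frame 2: 1.2.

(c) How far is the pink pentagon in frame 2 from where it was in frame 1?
0.6

The pink pentagon moved from (2.6, 7.7) to (2.3, 8.2), a distance of √(0.3² + 0.5²) ≈ 0.6.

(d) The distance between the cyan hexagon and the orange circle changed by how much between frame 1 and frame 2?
+3.5

Distance in frame 1: 1.1. Distance in frame 2: 4.6.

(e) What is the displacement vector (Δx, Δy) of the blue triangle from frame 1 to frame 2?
(-1.1, 2.2)

The blue triangle was at (9.3, 0.6) in frame 1 and (8.2, 2.8) in frame 2.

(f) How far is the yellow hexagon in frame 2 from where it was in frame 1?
0.4

The yellow hexagon moved from (6.3, 1.9) to (6.1, 2.2), a distance of √(0.2² + 0.3²) ≈ 0.4.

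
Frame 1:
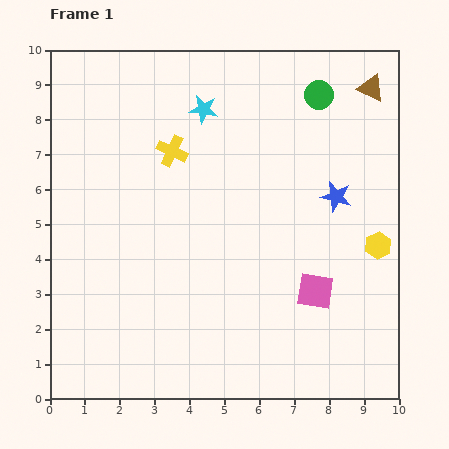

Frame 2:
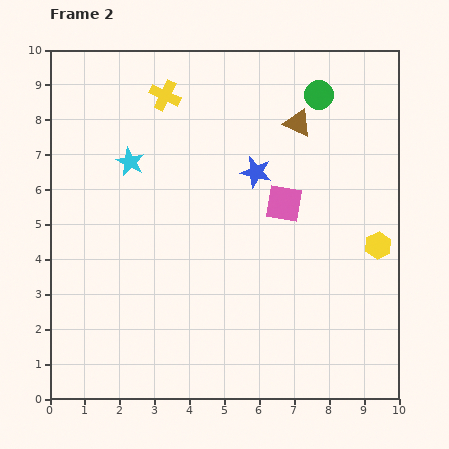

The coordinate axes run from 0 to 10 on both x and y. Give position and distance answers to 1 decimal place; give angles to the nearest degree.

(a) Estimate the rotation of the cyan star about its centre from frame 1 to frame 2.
18° clockwise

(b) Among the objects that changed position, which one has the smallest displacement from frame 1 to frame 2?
the yellow cross

(moved 1.6)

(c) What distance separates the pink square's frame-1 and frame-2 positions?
2.7

The pink square moved from (7.6, 3.1) to (6.7, 5.6), a distance of √(0.9² + 2.5²) ≈ 2.7.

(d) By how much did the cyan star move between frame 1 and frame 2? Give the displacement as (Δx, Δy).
(-2.1, -1.5)

The cyan star was at (4.4, 8.3) in frame 1 and (2.3, 6.8) in frame 2.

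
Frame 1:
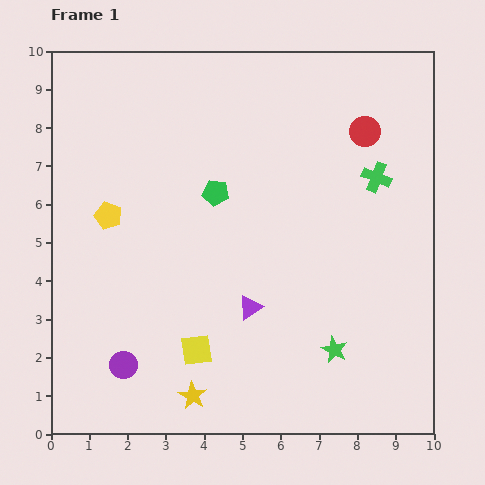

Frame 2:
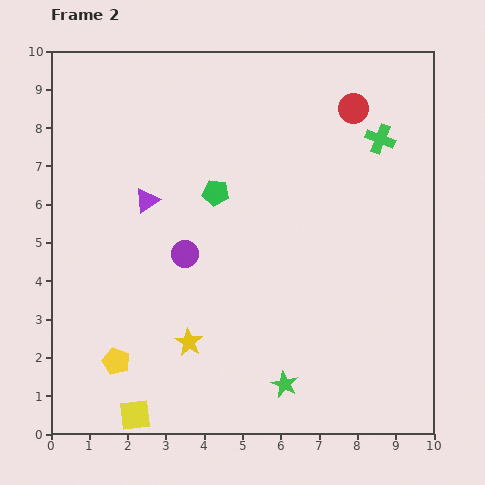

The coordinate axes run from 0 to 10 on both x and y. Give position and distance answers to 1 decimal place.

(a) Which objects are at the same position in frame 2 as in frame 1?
the green pentagon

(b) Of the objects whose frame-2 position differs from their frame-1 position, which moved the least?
the red circle

(moved 0.7)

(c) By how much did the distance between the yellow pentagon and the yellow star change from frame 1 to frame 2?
-3.2

Distance in frame 1: 5.2. Distance in frame 2: 2.0.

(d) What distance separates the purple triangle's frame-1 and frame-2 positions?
3.9

The purple triangle moved from (5.2, 3.3) to (2.5, 6.1), a distance of √(2.7² + 2.8²) ≈ 3.9.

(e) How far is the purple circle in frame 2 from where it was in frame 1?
3.3

The purple circle moved from (1.9, 1.8) to (3.5, 4.7), a distance of √(1.6² + 2.9²) ≈ 3.3.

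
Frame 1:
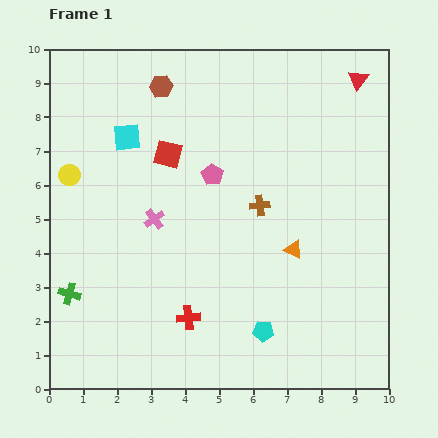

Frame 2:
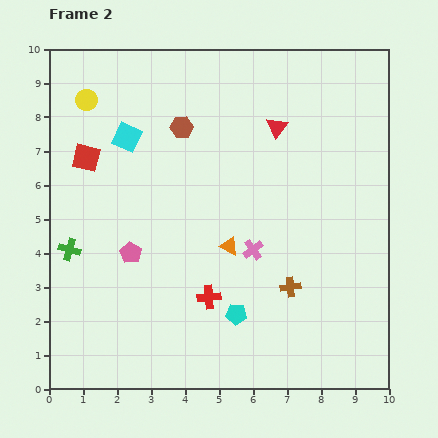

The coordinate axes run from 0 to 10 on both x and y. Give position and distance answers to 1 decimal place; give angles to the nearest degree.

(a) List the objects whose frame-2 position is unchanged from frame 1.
the cyan square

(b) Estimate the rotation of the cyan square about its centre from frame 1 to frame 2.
30° clockwise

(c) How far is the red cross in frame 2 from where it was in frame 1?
0.8

The red cross moved from (4.1, 2.1) to (4.7, 2.7), a distance of √(0.6² + 0.6²) ≈ 0.8.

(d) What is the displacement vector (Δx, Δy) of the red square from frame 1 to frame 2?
(-2.4, -0.1)

The red square was at (3.5, 6.9) in frame 1 and (1.1, 6.8) in frame 2.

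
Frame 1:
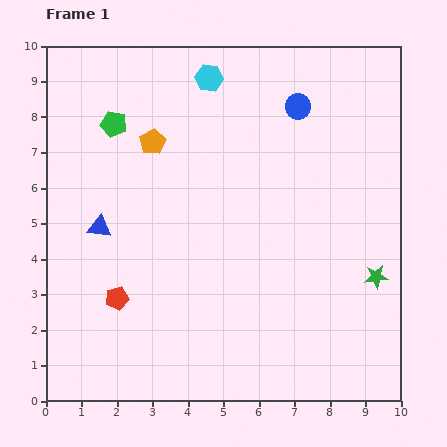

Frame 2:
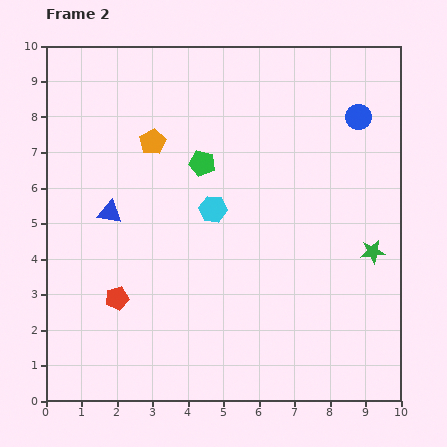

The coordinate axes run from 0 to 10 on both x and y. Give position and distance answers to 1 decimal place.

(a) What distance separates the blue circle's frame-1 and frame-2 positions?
1.7

The blue circle moved from (7.1, 8.3) to (8.8, 8.0), a distance of √(1.7² + 0.3²) ≈ 1.7.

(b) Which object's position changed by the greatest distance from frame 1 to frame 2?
the cyan hexagon

(moved 3.7; next 2.7)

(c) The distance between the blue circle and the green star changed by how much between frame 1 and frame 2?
-1.5

Distance in frame 1: 5.3. Distance in frame 2: 3.8.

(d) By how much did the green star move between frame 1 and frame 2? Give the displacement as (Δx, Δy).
(-0.1, 0.7)

The green star was at (9.3, 3.5) in frame 1 and (9.2, 4.2) in frame 2.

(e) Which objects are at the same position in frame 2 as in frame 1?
the red pentagon, the orange pentagon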